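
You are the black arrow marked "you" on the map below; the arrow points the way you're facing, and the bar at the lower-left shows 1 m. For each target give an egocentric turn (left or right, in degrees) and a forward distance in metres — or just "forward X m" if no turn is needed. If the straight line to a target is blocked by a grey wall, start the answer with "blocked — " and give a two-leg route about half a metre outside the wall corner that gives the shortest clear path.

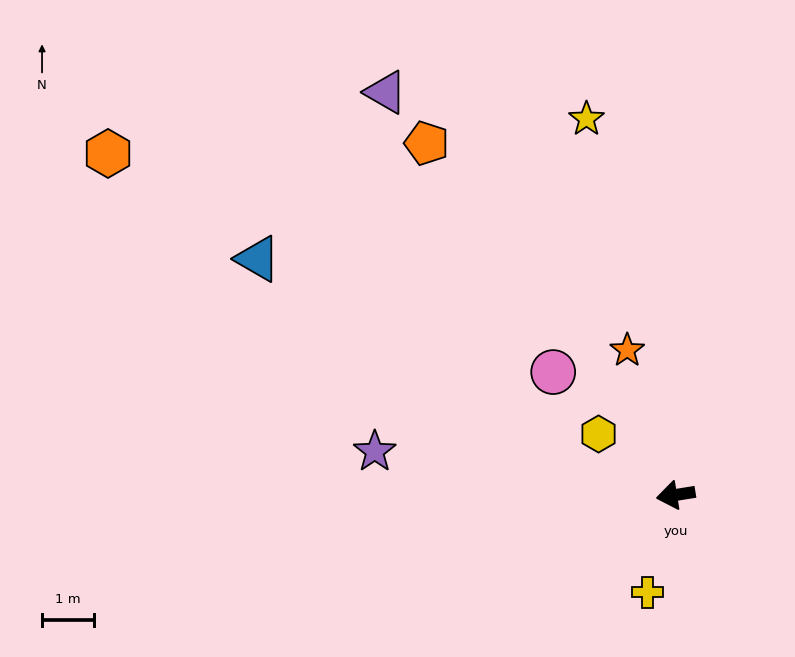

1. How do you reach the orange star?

turn right 81°, forward 2.9 m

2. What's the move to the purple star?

turn right 17°, forward 5.8 m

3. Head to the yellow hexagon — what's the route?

turn right 47°, forward 1.9 m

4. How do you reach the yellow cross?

turn left 65°, forward 1.9 m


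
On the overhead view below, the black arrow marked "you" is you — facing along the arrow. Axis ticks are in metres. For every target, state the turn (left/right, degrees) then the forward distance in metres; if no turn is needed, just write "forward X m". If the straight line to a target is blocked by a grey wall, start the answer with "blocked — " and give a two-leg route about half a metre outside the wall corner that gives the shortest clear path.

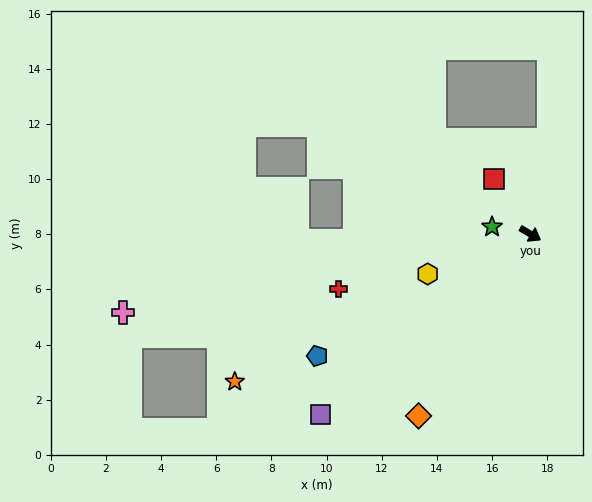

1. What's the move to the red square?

turn left 154°, forward 2.4 m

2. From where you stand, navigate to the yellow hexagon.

turn right 128°, forward 4.0 m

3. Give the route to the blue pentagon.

turn right 120°, forward 8.9 m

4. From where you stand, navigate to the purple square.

turn right 109°, forward 10.0 m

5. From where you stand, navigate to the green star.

turn right 160°, forward 1.4 m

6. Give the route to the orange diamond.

turn right 91°, forward 7.7 m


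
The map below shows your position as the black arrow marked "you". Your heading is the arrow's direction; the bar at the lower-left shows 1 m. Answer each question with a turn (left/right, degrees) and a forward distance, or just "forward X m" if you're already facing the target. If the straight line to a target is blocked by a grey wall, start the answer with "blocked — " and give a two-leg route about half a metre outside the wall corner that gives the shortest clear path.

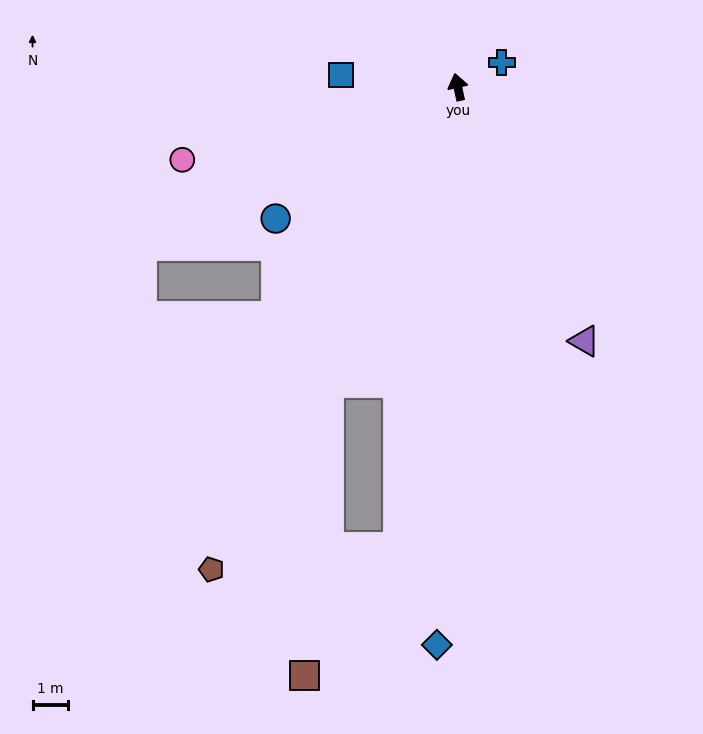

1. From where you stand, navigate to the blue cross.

turn right 73°, forward 1.4 m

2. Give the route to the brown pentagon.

turn left 141°, forward 15.1 m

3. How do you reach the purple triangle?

turn right 166°, forward 7.9 m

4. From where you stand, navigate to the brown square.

blocked — turn left 144°, forward 9.0 m, then turn left 19°, forward 8.2 m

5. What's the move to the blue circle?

turn left 114°, forward 6.3 m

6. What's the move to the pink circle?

turn left 93°, forward 8.0 m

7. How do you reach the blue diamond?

turn left 166°, forward 15.6 m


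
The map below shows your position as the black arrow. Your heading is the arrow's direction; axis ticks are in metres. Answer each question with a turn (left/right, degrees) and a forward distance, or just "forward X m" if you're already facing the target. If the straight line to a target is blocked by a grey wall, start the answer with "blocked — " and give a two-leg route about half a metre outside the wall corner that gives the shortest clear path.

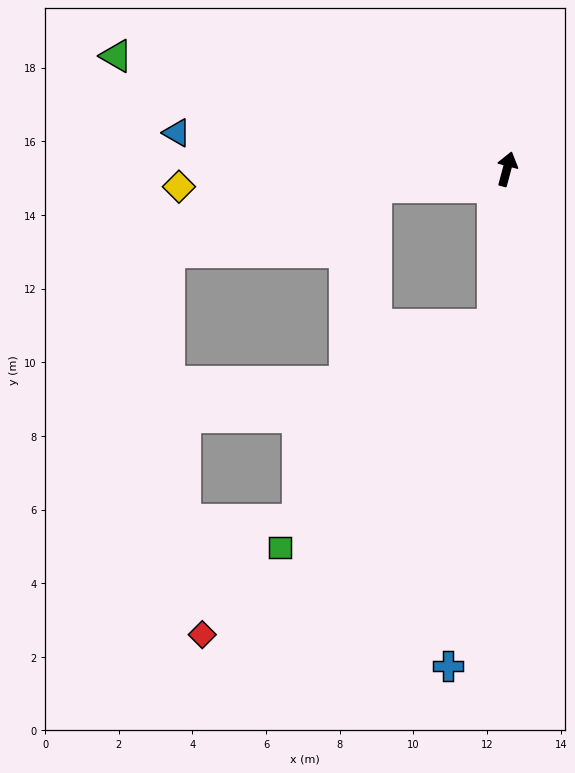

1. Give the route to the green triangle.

turn left 89°, forward 11.0 m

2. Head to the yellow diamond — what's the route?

turn left 108°, forward 8.9 m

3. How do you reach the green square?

blocked — turn right 170°, forward 4.2 m, then turn right 39°, forward 8.4 m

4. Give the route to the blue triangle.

turn left 99°, forward 9.0 m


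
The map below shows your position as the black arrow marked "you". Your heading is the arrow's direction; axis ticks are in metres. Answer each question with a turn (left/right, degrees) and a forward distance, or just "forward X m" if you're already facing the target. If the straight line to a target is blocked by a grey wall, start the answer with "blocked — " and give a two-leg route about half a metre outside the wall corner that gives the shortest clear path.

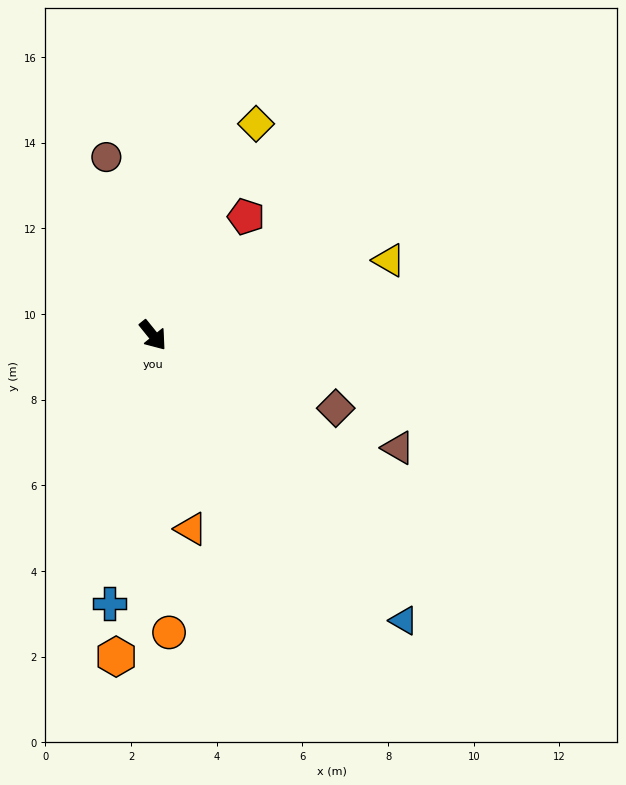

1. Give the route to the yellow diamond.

turn left 115°, forward 5.5 m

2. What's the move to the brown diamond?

turn left 29°, forward 4.6 m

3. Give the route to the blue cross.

turn right 48°, forward 6.3 m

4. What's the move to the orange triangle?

turn right 28°, forward 4.6 m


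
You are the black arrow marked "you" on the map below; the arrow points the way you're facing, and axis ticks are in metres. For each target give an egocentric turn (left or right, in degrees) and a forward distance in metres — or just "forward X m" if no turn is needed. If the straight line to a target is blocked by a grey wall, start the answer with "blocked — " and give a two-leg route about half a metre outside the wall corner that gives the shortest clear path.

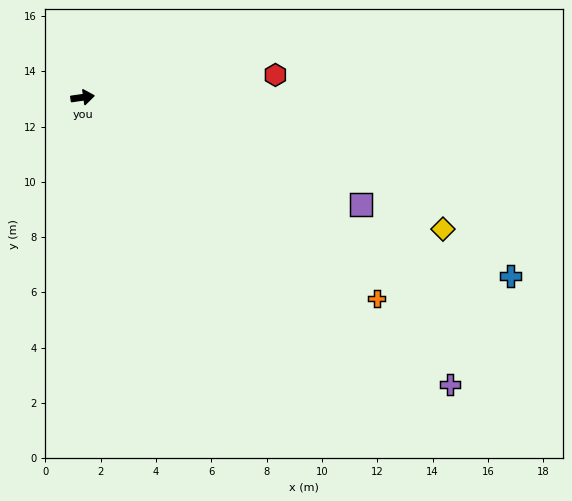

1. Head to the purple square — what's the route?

turn right 29°, forward 10.8 m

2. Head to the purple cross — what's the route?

turn right 46°, forward 16.9 m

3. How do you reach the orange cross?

turn right 42°, forward 12.9 m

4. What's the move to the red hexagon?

forward 7.0 m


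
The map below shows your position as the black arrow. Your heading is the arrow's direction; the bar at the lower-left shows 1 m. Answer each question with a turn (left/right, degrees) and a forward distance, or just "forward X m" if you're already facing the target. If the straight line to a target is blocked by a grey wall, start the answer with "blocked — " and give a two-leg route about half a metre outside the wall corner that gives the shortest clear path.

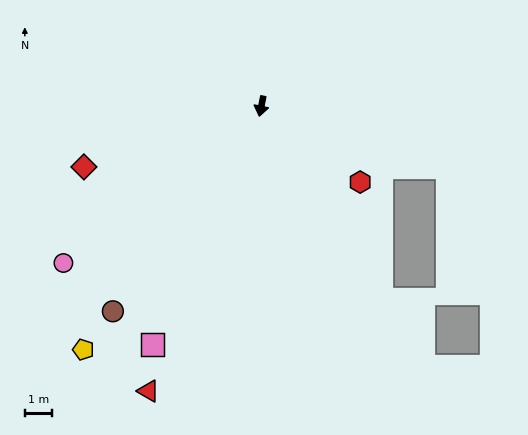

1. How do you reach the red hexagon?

turn left 64°, forward 4.7 m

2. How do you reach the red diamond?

turn right 60°, forward 7.0 m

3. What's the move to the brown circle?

turn right 25°, forward 9.5 m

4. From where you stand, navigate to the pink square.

turn right 13°, forward 9.8 m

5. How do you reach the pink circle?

turn right 40°, forward 9.5 m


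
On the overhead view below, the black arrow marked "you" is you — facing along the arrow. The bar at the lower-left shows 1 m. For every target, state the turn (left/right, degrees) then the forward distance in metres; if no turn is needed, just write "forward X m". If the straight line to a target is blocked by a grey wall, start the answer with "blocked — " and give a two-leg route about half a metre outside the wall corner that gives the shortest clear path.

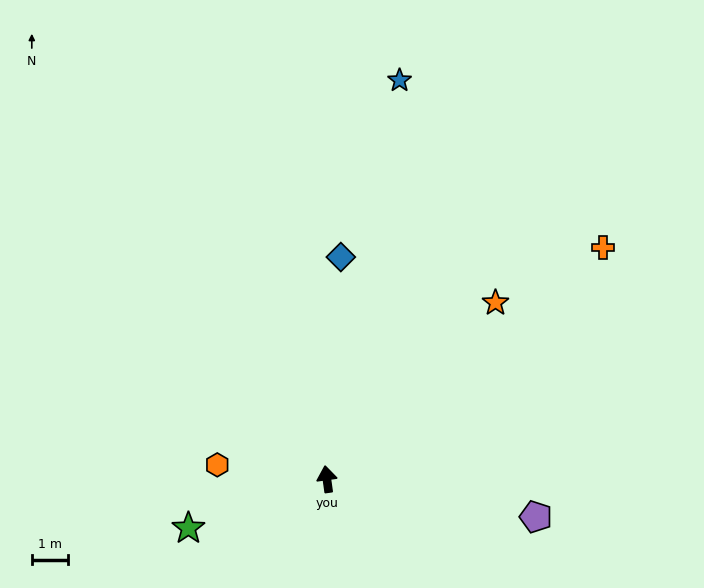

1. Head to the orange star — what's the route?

turn right 52°, forward 6.7 m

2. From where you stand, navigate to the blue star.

turn right 18°, forward 11.1 m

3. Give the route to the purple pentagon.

turn right 108°, forward 5.8 m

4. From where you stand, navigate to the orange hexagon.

turn left 75°, forward 3.0 m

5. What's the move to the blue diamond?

turn right 12°, forward 6.1 m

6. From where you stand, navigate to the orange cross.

turn right 58°, forward 9.9 m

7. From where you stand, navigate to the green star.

turn left 102°, forward 4.0 m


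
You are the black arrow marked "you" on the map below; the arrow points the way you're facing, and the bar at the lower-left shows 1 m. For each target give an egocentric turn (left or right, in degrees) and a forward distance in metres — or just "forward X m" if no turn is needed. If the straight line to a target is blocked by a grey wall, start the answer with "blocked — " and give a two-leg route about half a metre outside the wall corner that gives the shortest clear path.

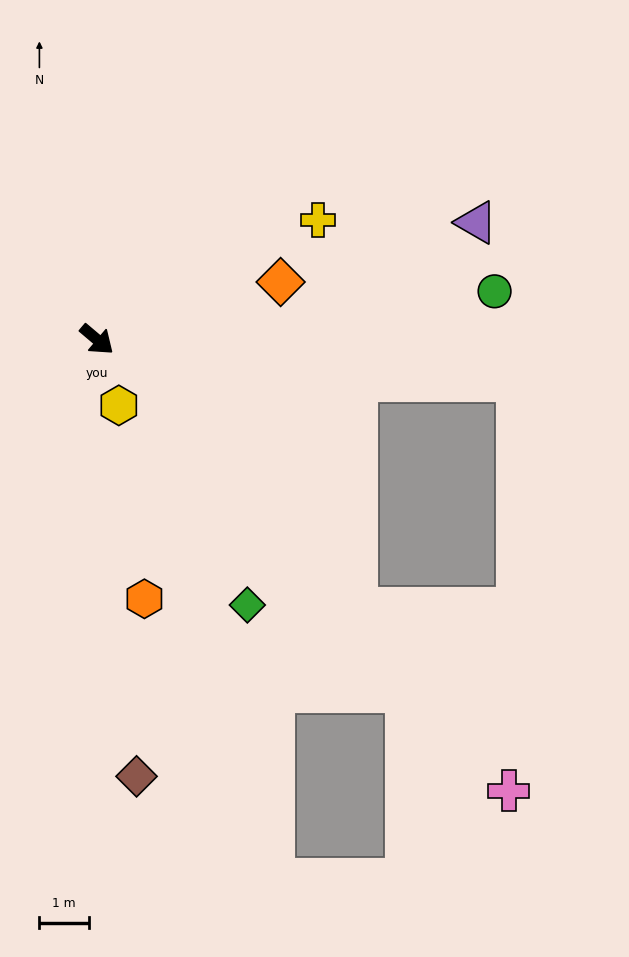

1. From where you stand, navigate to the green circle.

turn left 47°, forward 8.1 m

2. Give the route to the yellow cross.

turn left 69°, forward 5.1 m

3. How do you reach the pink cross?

turn right 7°, forward 12.4 m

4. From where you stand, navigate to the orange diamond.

turn left 58°, forward 3.9 m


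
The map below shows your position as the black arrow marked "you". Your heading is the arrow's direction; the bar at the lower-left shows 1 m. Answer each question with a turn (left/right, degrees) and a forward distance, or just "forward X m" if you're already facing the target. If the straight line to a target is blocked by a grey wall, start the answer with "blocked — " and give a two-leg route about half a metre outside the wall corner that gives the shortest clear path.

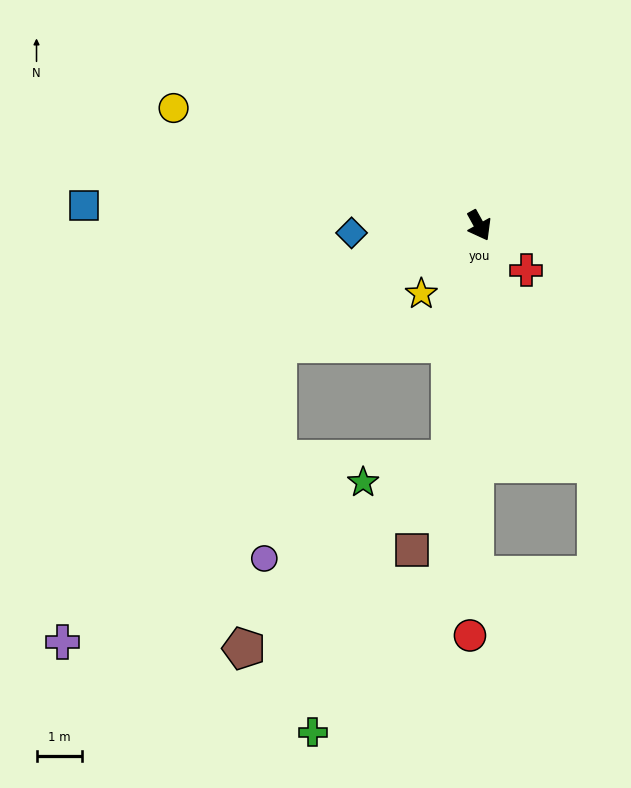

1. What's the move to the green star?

blocked — turn right 36°, forward 5.2 m, then turn right 68°, forward 2.0 m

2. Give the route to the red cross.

turn left 17°, forward 1.4 m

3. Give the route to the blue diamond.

turn right 116°, forward 2.8 m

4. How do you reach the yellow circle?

turn right 140°, forward 7.2 m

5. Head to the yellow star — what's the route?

turn right 69°, forward 2.0 m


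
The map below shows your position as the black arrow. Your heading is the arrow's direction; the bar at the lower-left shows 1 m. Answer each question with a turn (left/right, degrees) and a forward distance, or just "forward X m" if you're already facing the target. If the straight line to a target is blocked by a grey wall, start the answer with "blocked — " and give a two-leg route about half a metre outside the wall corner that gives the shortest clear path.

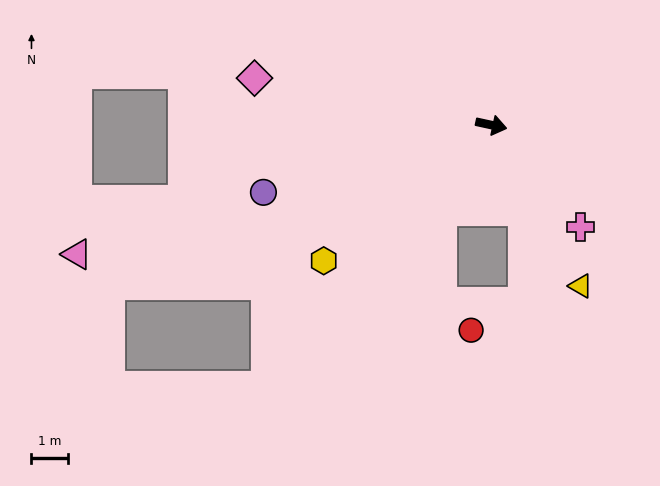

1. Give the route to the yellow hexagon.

turn right 129°, forward 5.9 m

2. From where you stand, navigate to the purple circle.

turn right 151°, forward 6.5 m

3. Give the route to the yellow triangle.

turn right 49°, forward 5.1 m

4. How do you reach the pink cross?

turn right 36°, forward 3.7 m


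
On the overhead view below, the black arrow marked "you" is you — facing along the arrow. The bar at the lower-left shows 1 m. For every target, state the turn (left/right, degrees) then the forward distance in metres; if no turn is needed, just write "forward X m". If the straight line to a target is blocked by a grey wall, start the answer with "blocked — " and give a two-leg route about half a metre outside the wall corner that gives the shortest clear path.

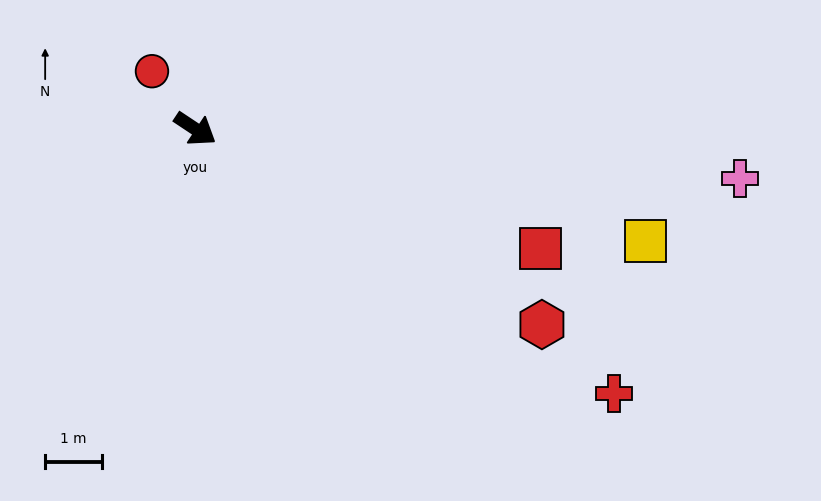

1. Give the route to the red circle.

turn left 160°, forward 1.3 m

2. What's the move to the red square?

turn left 14°, forward 6.4 m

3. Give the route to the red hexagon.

turn left 4°, forward 7.0 m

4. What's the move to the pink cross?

turn left 28°, forward 9.6 m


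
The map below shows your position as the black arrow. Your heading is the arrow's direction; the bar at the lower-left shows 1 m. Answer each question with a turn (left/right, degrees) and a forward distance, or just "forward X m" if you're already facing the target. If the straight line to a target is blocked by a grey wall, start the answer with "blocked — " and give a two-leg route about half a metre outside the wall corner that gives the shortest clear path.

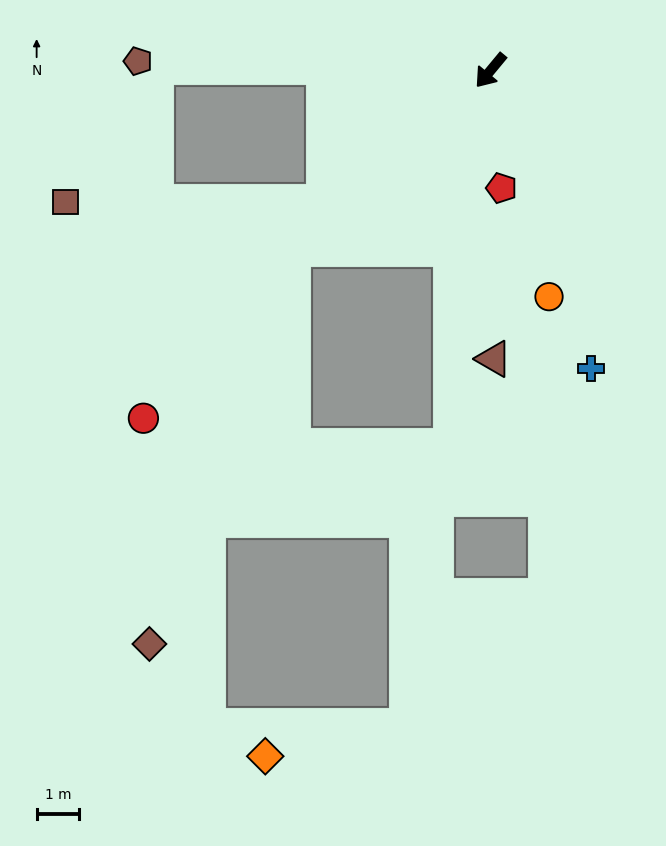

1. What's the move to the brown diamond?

blocked — turn right 8°, forward 6.2 m, then turn left 28°, forward 9.8 m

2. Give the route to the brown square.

blocked — turn right 12°, forward 5.0 m, then turn right 38°, forward 6.1 m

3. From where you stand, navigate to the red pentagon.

turn left 45°, forward 2.8 m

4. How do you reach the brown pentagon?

turn right 52°, forward 8.3 m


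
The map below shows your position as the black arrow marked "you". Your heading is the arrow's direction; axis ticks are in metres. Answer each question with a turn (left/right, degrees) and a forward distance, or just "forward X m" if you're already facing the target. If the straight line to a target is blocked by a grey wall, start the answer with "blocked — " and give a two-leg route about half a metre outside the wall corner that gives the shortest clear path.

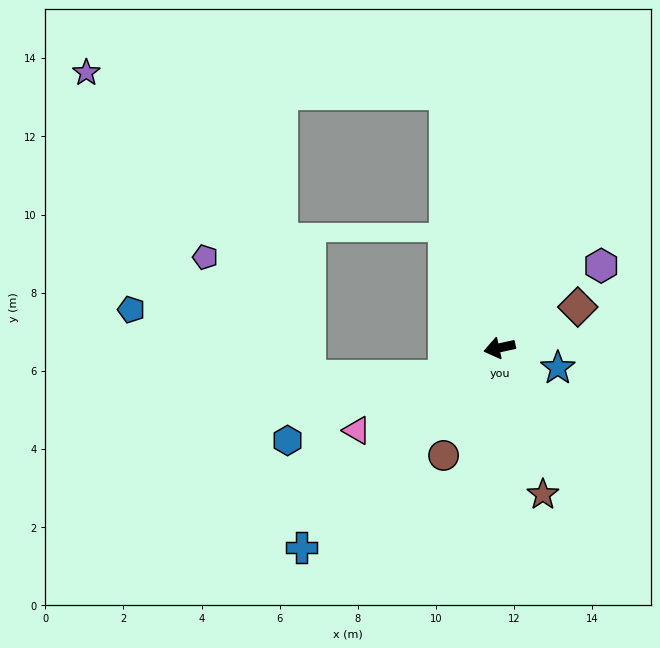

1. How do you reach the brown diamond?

turn right 165°, forward 2.3 m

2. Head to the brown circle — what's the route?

turn left 50°, forward 3.1 m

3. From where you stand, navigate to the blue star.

turn left 149°, forward 1.6 m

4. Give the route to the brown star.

turn left 94°, forward 3.9 m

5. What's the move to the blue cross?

turn left 33°, forward 7.2 m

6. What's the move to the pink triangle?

turn left 18°, forward 4.2 m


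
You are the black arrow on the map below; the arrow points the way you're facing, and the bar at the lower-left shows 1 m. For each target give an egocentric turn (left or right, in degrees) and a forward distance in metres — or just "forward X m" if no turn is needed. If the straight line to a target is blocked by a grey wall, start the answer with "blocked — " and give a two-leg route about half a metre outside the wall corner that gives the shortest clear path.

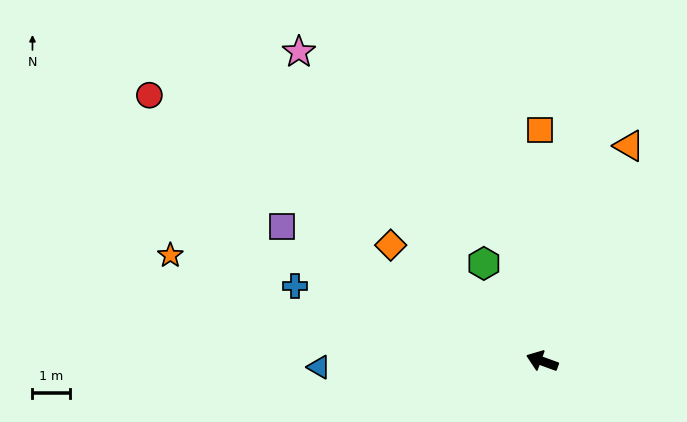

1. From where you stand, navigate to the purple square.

turn right 7°, forward 7.9 m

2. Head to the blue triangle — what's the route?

turn left 21°, forward 6.0 m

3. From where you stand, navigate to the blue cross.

turn left 3°, forward 6.9 m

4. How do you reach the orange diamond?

turn right 17°, forward 5.1 m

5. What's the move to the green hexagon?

turn right 39°, forward 3.1 m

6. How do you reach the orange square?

turn right 69°, forward 6.2 m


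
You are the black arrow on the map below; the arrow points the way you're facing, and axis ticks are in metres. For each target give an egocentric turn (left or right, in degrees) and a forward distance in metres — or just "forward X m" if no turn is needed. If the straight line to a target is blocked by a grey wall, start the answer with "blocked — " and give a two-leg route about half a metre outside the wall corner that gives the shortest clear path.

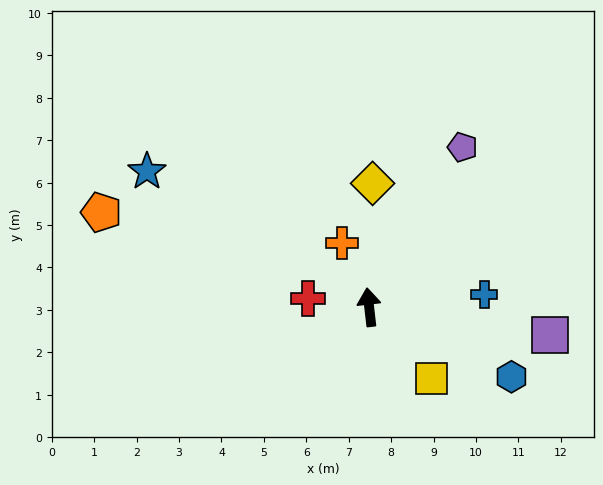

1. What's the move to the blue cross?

turn right 90°, forward 2.7 m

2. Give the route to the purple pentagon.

turn right 37°, forward 4.4 m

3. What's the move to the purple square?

turn right 105°, forward 4.3 m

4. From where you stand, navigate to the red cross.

turn left 76°, forward 1.5 m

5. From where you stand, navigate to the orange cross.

turn left 16°, forward 1.6 m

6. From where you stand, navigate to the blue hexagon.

turn right 123°, forward 3.7 m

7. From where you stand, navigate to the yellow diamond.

turn right 8°, forward 2.9 m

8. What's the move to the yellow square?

turn right 145°, forward 2.2 m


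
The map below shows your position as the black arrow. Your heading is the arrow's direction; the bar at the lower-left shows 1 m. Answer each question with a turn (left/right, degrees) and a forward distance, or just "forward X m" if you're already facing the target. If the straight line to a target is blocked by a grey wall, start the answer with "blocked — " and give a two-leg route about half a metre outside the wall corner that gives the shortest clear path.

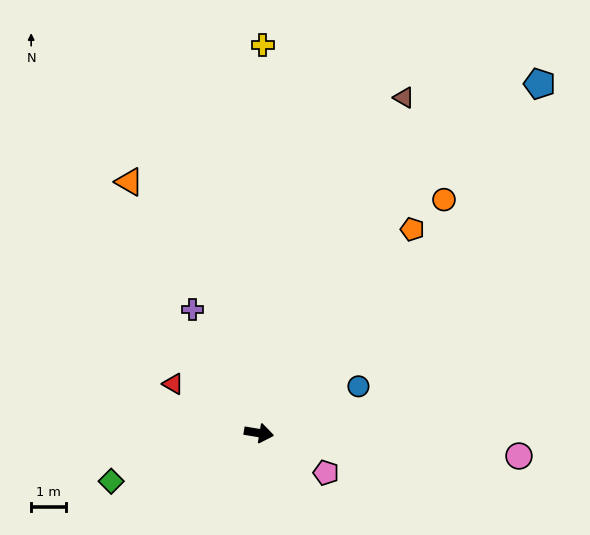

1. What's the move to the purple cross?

turn left 128°, forward 4.0 m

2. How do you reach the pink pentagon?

turn right 21°, forward 2.2 m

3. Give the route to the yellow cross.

turn left 99°, forward 11.2 m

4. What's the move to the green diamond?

turn right 153°, forward 4.5 m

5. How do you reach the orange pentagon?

turn left 62°, forward 7.3 m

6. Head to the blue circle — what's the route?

turn left 35°, forward 3.2 m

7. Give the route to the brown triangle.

turn left 76°, forward 10.5 m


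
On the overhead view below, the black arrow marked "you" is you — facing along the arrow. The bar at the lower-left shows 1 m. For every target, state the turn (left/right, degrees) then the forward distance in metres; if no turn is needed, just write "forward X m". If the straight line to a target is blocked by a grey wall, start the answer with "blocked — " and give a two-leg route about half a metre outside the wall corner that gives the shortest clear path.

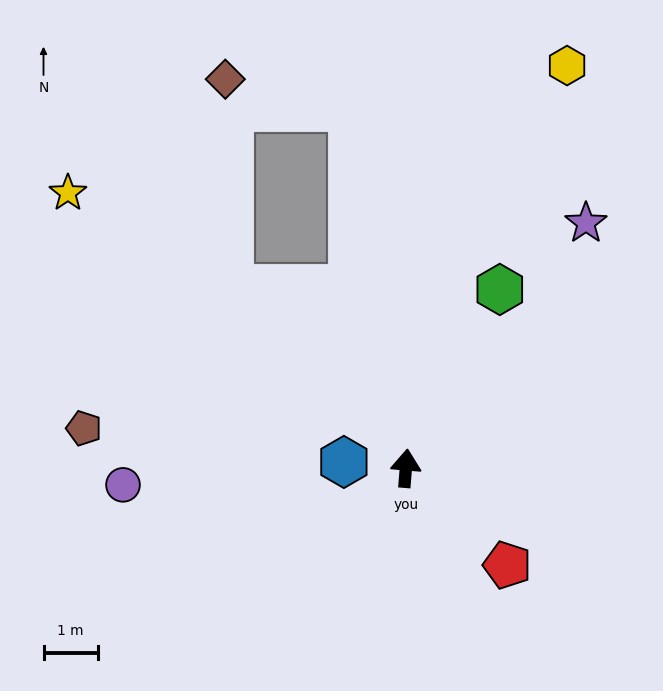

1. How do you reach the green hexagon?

turn right 23°, forward 3.7 m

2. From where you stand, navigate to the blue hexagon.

turn left 89°, forward 1.2 m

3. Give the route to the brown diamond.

blocked — turn left 49°, forward 4.7 m, then turn right 43°, forward 3.8 m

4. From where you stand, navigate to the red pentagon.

turn right 129°, forward 2.6 m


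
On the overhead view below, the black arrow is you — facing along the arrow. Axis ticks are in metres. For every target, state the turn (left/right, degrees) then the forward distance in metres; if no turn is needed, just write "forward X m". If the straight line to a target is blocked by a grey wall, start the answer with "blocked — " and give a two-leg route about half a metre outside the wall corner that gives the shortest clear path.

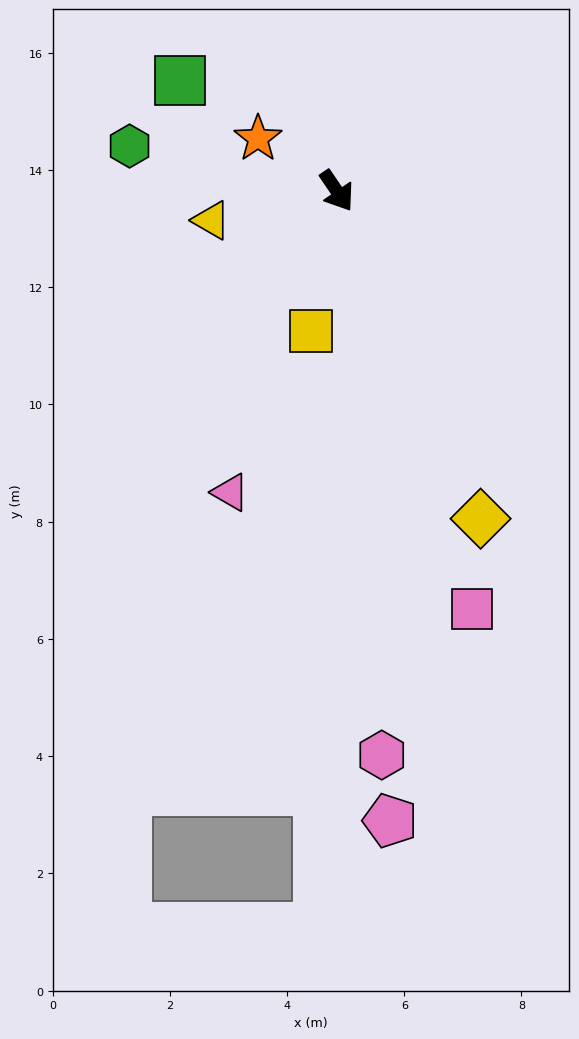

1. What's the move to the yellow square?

turn right 44°, forward 2.4 m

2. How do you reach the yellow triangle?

turn right 111°, forward 2.2 m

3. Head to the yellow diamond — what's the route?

turn right 10°, forward 6.1 m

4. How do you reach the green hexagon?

turn right 136°, forward 3.6 m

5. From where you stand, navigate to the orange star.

turn right 158°, forward 1.6 m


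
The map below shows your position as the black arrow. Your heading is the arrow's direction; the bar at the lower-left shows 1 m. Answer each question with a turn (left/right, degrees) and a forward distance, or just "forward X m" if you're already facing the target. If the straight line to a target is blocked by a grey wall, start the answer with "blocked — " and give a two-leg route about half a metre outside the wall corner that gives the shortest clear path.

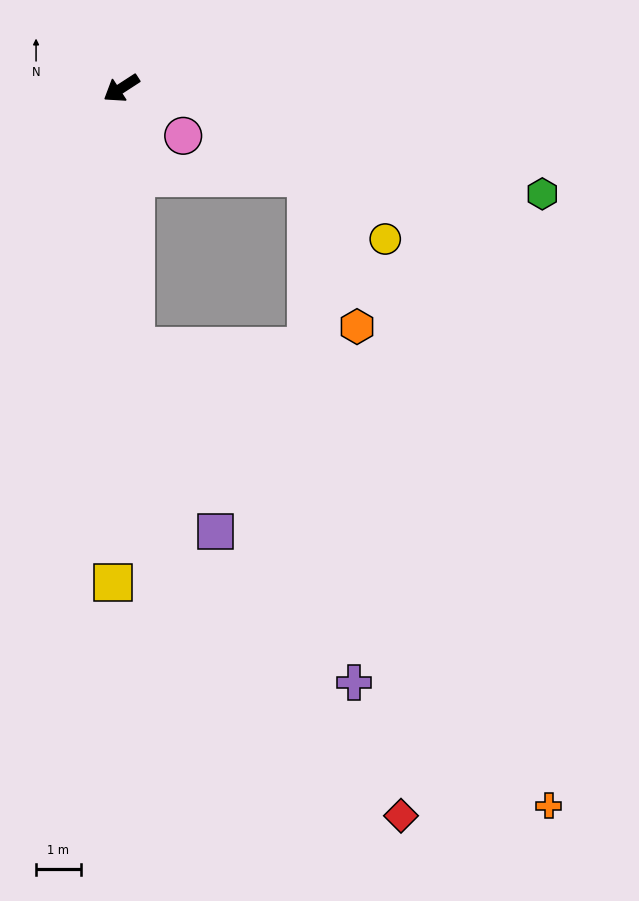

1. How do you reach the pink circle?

turn left 109°, forward 1.7 m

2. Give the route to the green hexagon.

turn left 133°, forward 9.7 m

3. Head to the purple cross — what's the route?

blocked — turn left 60°, forward 5.8 m, then turn left 30°, forward 9.0 m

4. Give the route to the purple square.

blocked — turn left 60°, forward 5.8 m, then turn left 20°, forward 4.5 m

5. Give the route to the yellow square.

turn left 56°, forward 11.1 m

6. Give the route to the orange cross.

blocked — turn left 60°, forward 5.8 m, then turn left 39°, forward 13.8 m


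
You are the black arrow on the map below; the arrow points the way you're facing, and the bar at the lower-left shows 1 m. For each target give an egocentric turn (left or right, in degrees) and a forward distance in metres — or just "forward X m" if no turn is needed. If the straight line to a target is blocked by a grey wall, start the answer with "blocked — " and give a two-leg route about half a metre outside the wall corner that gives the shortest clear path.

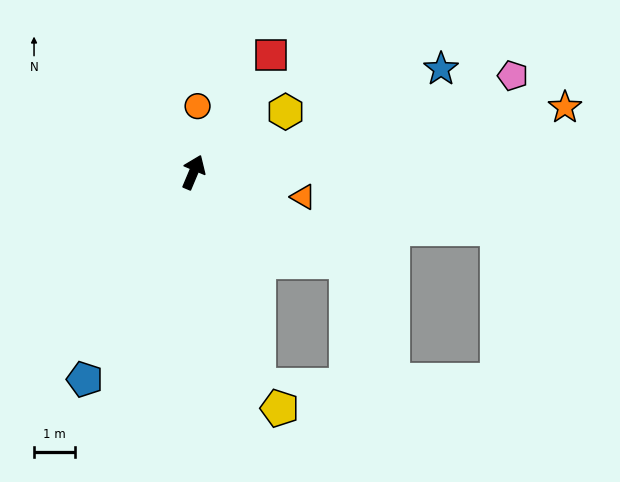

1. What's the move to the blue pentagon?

turn left 175°, forward 5.7 m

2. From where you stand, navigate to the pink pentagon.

turn right 50°, forward 8.1 m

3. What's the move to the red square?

turn right 11°, forward 3.4 m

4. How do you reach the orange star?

turn right 57°, forward 9.2 m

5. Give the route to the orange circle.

turn left 19°, forward 1.6 m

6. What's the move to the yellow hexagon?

turn right 34°, forward 2.7 m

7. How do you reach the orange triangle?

turn right 80°, forward 2.7 m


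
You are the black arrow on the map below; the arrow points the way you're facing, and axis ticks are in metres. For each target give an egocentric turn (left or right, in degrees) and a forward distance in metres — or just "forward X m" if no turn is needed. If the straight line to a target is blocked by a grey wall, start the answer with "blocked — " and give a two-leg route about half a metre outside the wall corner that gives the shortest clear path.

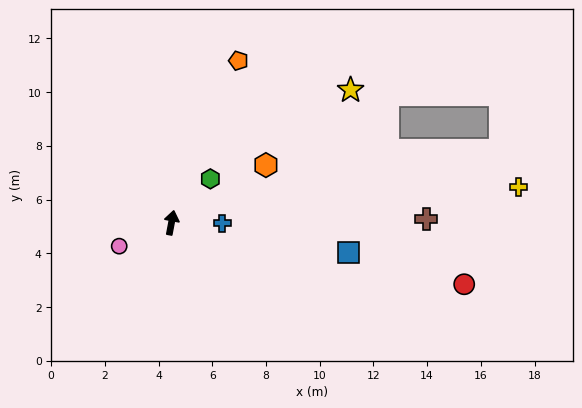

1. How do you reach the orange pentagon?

turn right 12°, forward 6.5 m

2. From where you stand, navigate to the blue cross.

turn right 80°, forward 1.9 m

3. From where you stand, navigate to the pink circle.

turn left 125°, forward 2.1 m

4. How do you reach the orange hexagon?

turn right 48°, forward 4.1 m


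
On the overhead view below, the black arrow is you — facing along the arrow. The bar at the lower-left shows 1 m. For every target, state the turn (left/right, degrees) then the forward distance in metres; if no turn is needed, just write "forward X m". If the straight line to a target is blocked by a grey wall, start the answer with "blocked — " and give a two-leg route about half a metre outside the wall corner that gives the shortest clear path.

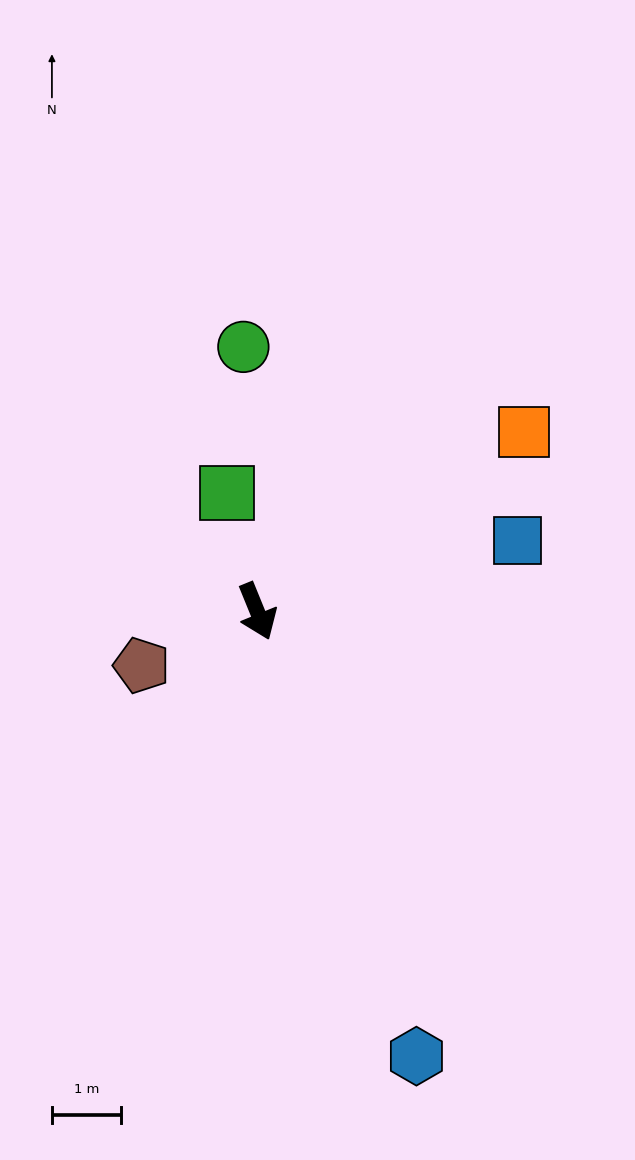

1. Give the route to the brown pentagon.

turn right 87°, forward 1.9 m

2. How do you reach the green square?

turn left 172°, forward 1.8 m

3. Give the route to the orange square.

turn left 102°, forward 4.7 m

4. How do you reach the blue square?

turn left 83°, forward 3.9 m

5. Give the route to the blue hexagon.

turn right 2°, forward 6.8 m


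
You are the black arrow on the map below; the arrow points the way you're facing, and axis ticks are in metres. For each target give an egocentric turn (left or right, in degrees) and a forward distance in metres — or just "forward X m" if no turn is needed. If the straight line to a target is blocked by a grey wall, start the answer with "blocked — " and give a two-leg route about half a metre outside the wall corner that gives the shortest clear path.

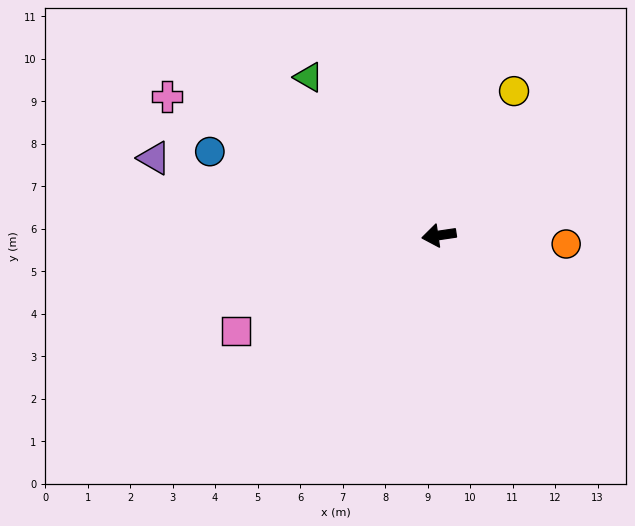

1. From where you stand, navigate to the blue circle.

turn right 29°, forward 5.7 m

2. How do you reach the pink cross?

turn right 35°, forward 7.2 m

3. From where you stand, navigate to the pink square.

turn left 17°, forward 5.3 m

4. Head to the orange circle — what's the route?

turn left 168°, forward 3.0 m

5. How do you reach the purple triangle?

turn right 24°, forward 6.9 m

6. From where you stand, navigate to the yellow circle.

turn right 126°, forward 3.8 m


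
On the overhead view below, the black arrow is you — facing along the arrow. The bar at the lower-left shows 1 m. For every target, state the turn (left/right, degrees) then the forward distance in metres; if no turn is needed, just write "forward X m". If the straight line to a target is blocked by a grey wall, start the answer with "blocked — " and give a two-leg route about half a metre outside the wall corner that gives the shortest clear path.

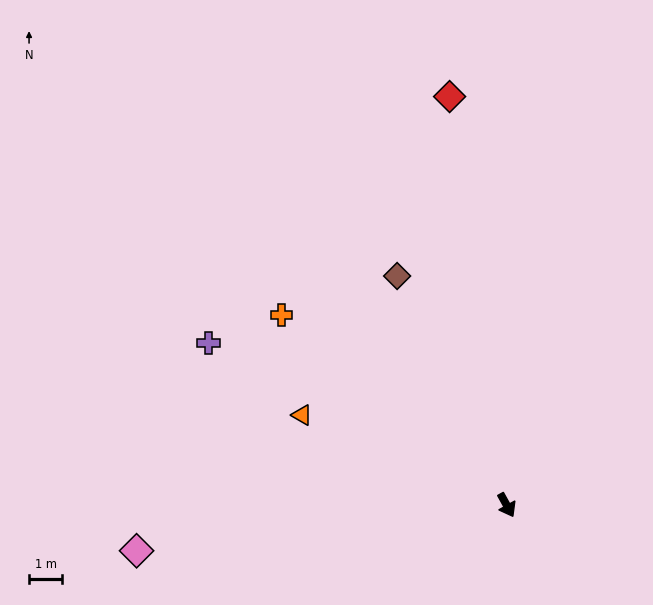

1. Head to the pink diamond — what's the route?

turn right 112°, forward 11.3 m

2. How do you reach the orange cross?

turn right 159°, forward 8.9 m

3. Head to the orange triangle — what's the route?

turn right 143°, forward 6.8 m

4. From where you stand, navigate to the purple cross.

turn right 147°, forward 10.3 m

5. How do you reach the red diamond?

turn left 159°, forward 12.5 m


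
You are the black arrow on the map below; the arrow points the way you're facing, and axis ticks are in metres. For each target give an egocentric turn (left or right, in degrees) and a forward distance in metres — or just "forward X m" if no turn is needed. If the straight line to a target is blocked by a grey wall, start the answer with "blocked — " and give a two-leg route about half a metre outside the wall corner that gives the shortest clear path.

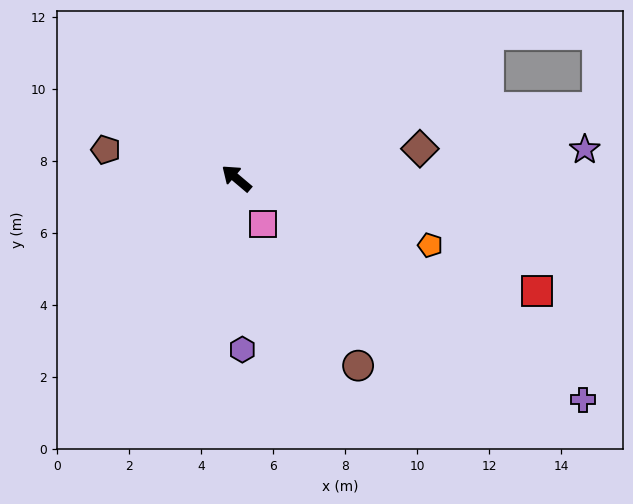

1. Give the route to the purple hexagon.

turn left 132°, forward 4.8 m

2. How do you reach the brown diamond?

turn right 131°, forward 5.2 m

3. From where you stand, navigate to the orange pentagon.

turn right 159°, forward 5.7 m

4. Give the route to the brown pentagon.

turn left 28°, forward 3.7 m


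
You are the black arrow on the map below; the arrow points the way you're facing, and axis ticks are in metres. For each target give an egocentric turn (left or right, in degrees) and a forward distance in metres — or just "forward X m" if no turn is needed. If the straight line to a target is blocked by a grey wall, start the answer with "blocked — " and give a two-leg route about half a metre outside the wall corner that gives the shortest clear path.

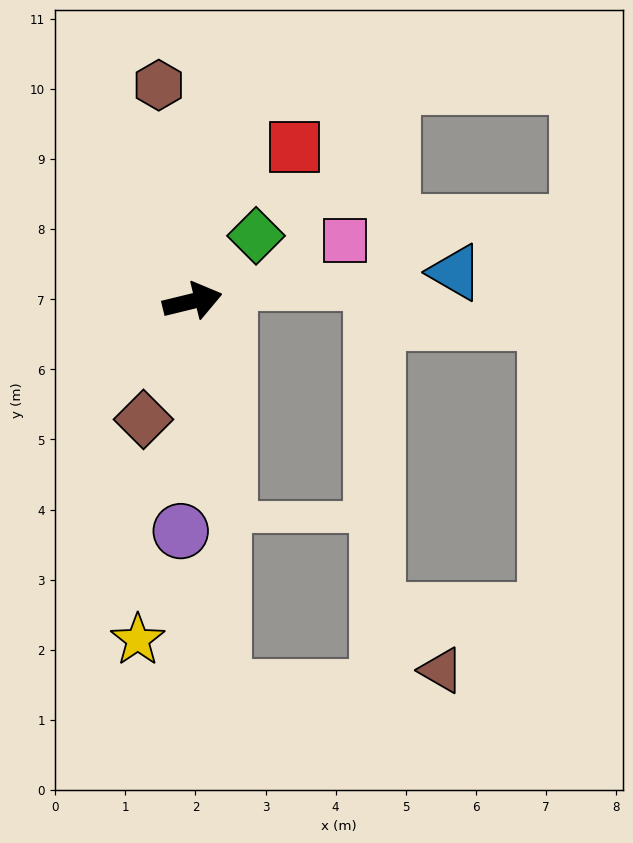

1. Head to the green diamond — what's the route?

turn left 32°, forward 1.3 m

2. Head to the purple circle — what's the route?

turn right 107°, forward 3.3 m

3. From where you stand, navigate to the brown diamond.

turn right 126°, forward 1.8 m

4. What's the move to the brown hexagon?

turn left 85°, forward 3.1 m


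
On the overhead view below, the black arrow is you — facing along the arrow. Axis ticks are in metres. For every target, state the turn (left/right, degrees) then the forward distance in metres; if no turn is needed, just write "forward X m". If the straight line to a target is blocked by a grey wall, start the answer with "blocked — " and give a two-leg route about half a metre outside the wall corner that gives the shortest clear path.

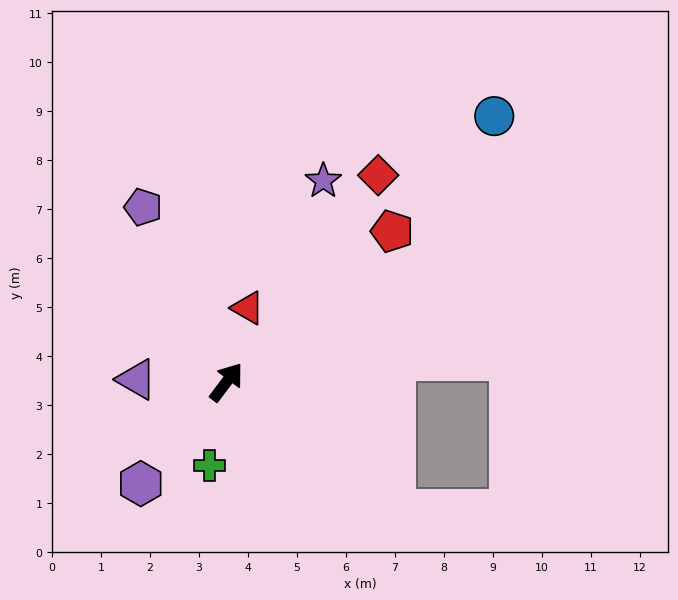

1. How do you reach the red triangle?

turn left 21°, forward 1.6 m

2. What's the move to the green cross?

turn right 155°, forward 1.7 m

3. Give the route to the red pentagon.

turn right 11°, forward 4.6 m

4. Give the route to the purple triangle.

turn left 125°, forward 1.8 m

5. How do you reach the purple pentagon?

turn left 62°, forward 4.0 m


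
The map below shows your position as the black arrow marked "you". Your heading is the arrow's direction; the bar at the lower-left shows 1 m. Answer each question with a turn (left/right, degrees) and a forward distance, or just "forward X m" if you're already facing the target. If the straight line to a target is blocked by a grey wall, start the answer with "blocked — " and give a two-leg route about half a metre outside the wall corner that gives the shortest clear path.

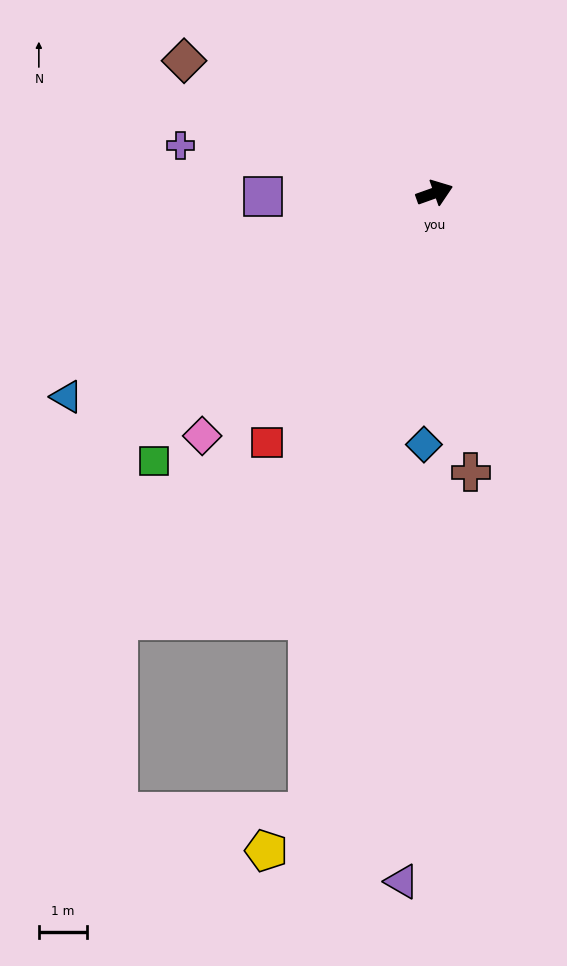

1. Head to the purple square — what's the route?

turn left 162°, forward 3.5 m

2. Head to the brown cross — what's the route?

turn right 102°, forward 5.8 m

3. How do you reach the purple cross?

turn left 150°, forward 5.3 m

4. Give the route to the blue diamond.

turn right 112°, forward 5.2 m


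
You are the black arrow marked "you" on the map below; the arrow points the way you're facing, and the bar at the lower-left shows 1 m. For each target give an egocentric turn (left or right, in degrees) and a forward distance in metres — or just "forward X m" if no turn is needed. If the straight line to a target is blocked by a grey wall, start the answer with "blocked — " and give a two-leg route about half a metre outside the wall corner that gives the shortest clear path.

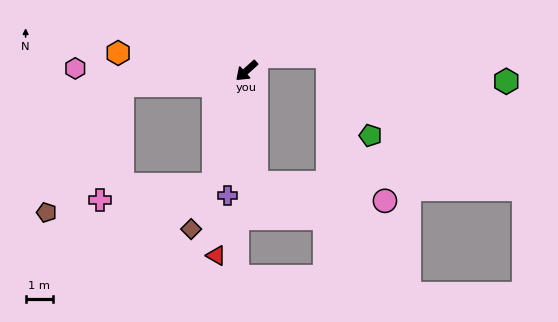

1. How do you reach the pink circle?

blocked — turn left 53°, forward 4.1 m, then turn left 76°, forward 4.7 m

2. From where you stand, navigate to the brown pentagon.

blocked — turn right 35°, forward 4.6 m, then turn left 52°, forward 5.4 m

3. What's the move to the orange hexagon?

turn right 50°, forward 4.7 m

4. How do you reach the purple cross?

turn left 39°, forward 4.6 m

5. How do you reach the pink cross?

blocked — turn left 31°, forward 4.3 m, then turn right 65°, forward 4.2 m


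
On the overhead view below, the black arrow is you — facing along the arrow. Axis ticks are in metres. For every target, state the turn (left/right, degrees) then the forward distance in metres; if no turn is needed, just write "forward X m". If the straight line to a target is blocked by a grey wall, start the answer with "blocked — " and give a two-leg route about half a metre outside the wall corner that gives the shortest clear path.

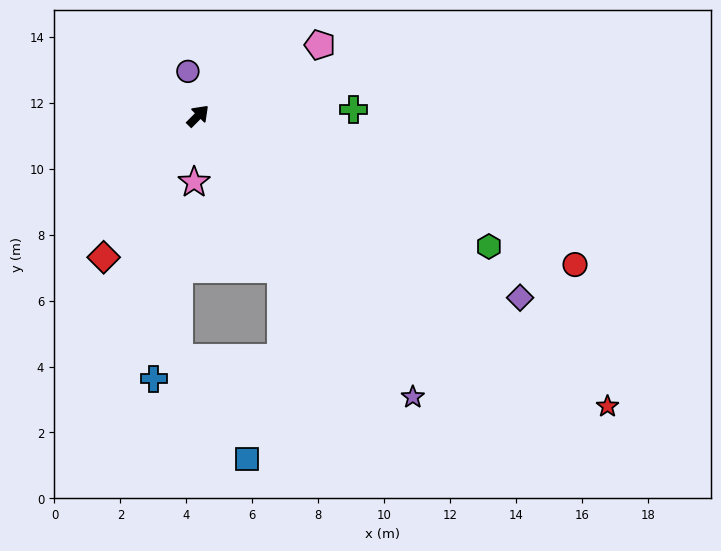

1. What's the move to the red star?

turn right 81°, forward 15.2 m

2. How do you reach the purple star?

turn right 98°, forward 10.7 m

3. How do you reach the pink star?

turn right 139°, forward 2.0 m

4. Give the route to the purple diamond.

turn right 75°, forward 11.2 m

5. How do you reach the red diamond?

turn right 169°, forward 5.2 m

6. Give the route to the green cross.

turn right 43°, forward 4.7 m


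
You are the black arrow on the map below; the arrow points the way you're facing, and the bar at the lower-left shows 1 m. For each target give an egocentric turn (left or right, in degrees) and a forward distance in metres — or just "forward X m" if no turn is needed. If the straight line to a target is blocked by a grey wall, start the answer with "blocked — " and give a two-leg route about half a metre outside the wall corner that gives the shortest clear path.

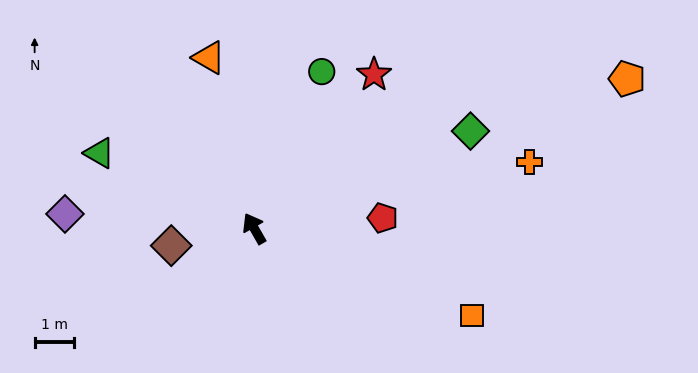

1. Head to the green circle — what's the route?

turn right 53°, forward 4.4 m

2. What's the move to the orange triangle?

turn right 15°, forward 4.5 m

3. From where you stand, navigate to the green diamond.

turn right 96°, forward 6.1 m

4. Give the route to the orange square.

turn right 142°, forward 6.0 m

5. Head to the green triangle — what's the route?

turn left 34°, forward 4.4 m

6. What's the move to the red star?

turn right 68°, forward 5.0 m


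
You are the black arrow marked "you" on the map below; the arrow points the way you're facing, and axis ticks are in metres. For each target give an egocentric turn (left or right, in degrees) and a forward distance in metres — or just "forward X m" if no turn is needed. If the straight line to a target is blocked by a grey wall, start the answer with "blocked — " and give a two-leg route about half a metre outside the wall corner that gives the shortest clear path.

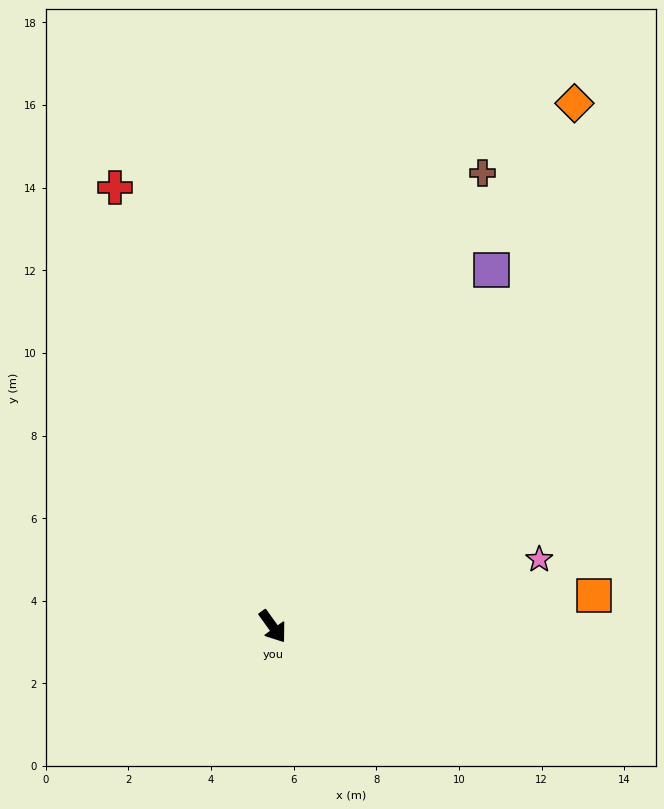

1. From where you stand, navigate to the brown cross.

turn left 119°, forward 12.1 m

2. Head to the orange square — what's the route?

turn left 60°, forward 7.8 m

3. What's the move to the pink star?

turn left 68°, forward 6.7 m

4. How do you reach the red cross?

turn left 164°, forward 11.3 m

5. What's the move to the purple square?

turn left 113°, forward 10.1 m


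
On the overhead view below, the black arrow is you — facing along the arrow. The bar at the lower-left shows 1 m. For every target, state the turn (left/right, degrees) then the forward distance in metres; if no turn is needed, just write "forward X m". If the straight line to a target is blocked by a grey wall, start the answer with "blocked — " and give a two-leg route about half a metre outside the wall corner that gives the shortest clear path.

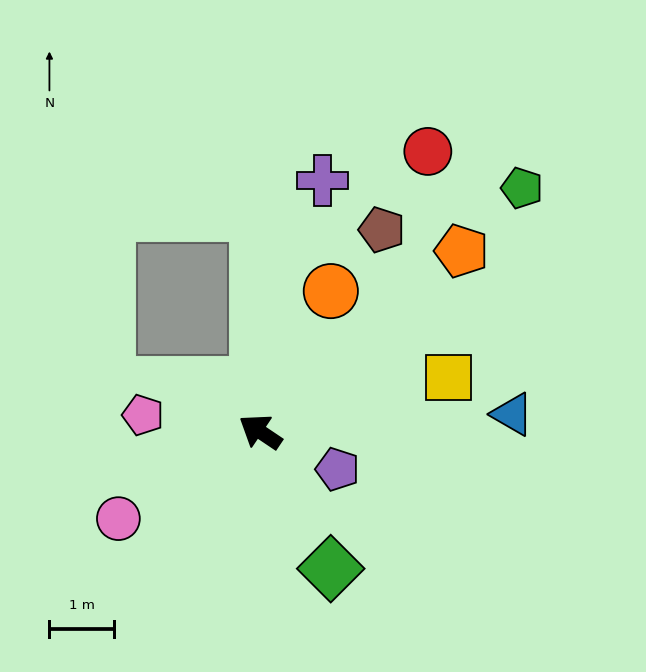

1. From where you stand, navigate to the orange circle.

turn right 83°, forward 2.4 m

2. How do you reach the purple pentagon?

turn right 172°, forward 1.3 m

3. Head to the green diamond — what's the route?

turn left 151°, forward 2.4 m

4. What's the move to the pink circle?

turn left 65°, forward 2.6 m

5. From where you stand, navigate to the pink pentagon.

turn left 26°, forward 1.8 m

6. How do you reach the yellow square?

turn right 130°, forward 3.0 m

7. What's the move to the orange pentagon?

turn right 104°, forward 4.2 m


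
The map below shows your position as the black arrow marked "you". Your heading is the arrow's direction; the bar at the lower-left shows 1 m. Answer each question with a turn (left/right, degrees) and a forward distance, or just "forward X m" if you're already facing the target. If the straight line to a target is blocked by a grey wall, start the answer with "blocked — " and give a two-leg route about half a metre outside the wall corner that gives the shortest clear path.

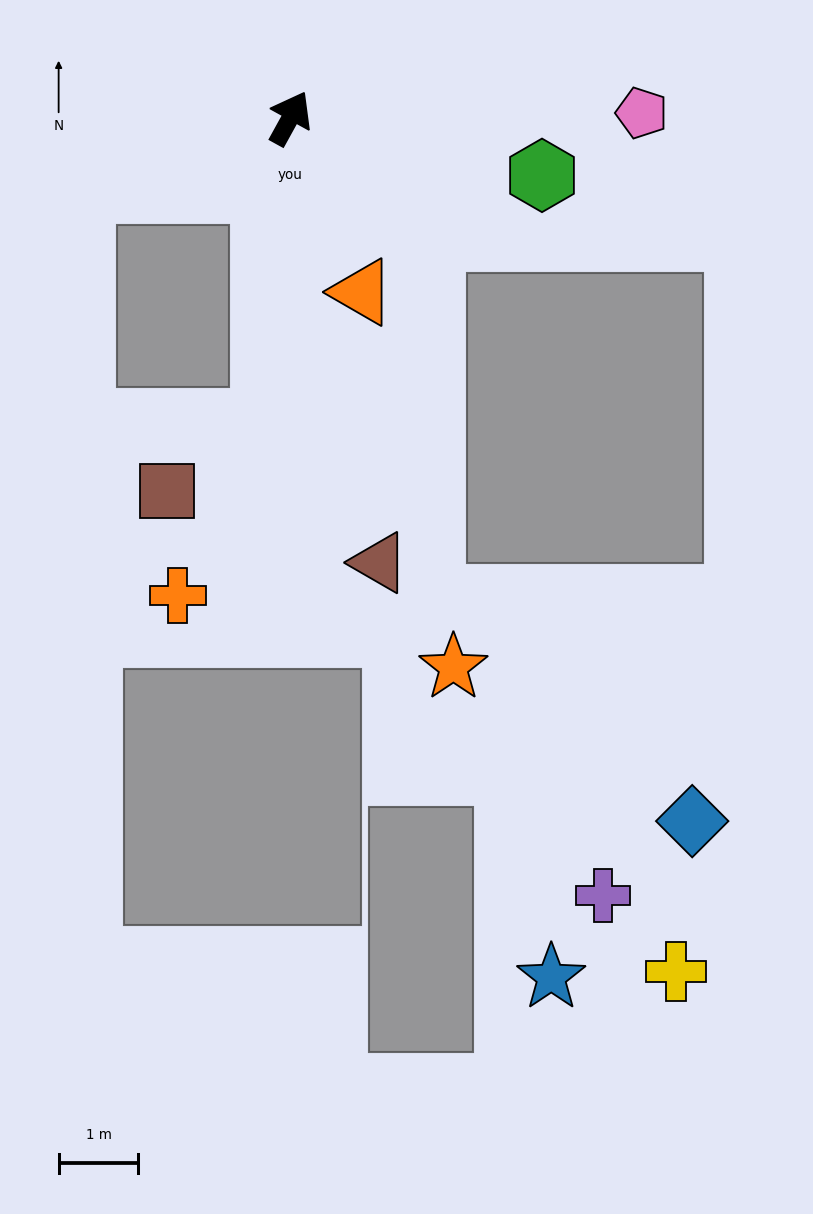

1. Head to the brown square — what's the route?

blocked — turn right 156°, forward 3.8 m, then turn right 50°, forward 1.5 m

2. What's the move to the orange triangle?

turn right 129°, forward 2.4 m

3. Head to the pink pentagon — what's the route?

turn right 60°, forward 4.4 m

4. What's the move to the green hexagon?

turn right 74°, forward 3.2 m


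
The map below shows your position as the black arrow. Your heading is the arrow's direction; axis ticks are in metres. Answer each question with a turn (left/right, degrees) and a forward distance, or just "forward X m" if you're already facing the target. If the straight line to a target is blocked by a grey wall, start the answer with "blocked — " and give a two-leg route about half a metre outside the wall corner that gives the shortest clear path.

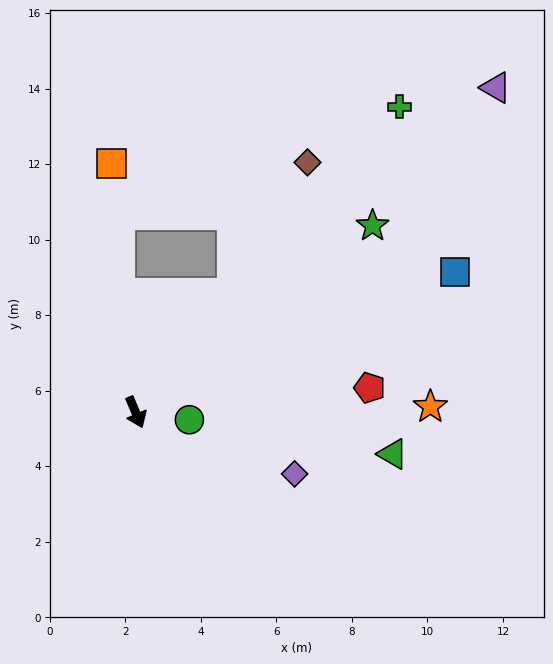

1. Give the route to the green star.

turn left 105°, forward 8.0 m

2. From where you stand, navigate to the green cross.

turn left 116°, forward 10.7 m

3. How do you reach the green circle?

turn left 59°, forward 1.4 m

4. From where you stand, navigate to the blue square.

turn left 91°, forward 9.2 m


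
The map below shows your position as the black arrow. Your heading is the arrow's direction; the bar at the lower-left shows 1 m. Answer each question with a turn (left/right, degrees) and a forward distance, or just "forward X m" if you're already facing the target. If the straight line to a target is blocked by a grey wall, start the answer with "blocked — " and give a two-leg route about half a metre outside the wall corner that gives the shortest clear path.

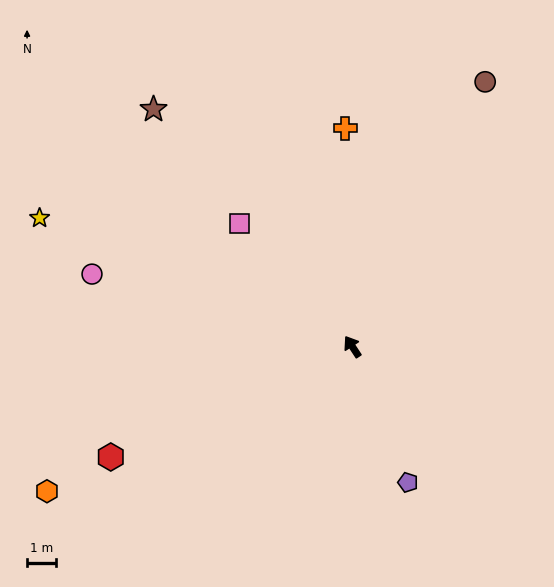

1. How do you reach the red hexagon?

turn left 81°, forward 9.1 m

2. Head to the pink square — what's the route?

turn left 9°, forward 5.7 m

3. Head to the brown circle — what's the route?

turn right 60°, forward 10.1 m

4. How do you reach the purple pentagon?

turn left 169°, forward 5.0 m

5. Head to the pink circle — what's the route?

turn left 41°, forward 9.3 m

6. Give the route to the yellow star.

turn left 34°, forward 11.6 m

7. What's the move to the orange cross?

turn right 31°, forward 7.5 m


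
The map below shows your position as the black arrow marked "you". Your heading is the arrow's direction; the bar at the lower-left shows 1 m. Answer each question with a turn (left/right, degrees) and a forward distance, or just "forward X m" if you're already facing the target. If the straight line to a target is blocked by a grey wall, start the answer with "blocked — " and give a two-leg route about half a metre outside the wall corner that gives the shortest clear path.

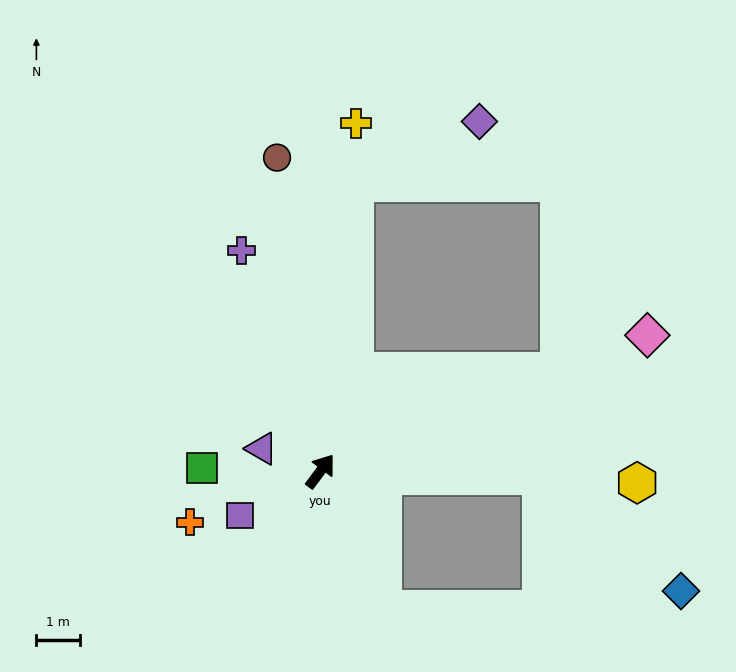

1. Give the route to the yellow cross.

turn left 31°, forward 7.9 m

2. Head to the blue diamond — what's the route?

blocked — turn right 55°, forward 5.0 m, then turn right 38°, forward 4.1 m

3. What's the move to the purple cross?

turn left 56°, forward 5.3 m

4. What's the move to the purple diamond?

blocked — turn left 30°, forward 6.6 m, then turn right 57°, forward 3.1 m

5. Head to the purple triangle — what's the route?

turn left 106°, forward 1.4 m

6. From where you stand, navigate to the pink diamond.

turn right 31°, forward 8.0 m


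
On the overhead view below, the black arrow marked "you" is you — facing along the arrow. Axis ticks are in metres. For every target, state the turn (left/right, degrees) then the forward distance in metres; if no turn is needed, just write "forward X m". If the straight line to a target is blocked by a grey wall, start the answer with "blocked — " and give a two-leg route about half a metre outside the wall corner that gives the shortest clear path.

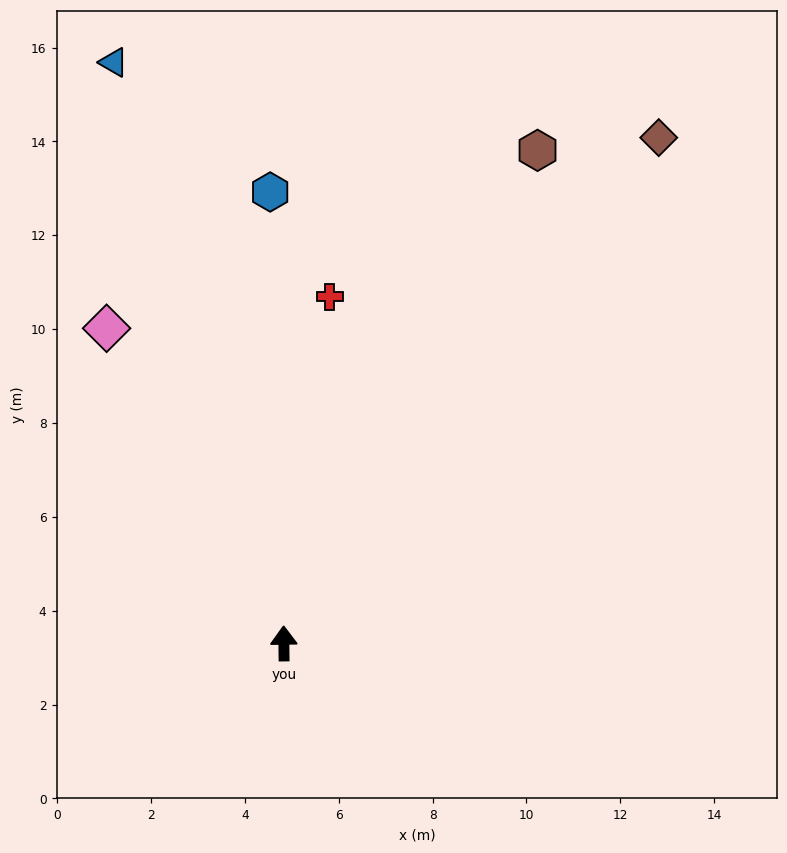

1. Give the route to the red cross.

turn right 8°, forward 7.5 m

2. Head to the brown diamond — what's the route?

turn right 37°, forward 13.4 m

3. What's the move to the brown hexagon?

turn right 28°, forward 11.8 m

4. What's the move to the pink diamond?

turn left 29°, forward 7.7 m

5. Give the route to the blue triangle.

turn left 16°, forward 12.9 m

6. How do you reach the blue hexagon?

forward 9.6 m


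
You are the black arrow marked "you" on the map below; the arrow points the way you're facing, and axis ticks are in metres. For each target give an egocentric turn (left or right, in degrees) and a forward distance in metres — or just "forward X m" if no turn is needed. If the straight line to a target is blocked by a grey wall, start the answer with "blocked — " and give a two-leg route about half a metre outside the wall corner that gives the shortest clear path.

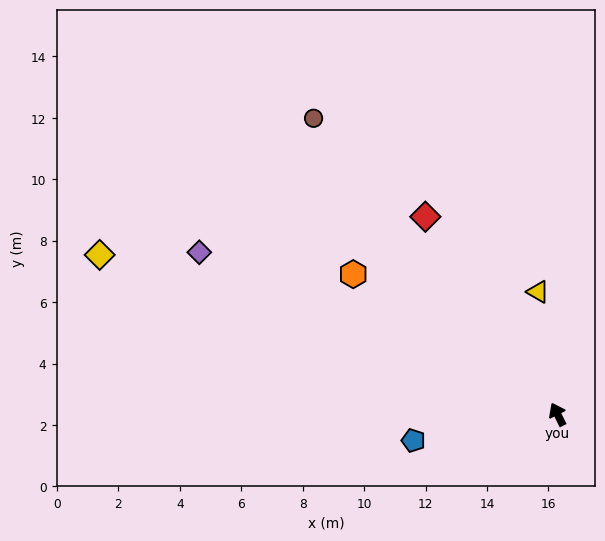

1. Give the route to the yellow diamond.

turn left 44°, forward 15.8 m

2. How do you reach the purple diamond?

turn left 39°, forward 12.8 m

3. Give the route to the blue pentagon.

turn left 74°, forward 4.8 m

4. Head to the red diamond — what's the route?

turn left 7°, forward 7.7 m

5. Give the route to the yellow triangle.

turn right 18°, forward 4.0 m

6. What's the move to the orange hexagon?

turn left 29°, forward 8.1 m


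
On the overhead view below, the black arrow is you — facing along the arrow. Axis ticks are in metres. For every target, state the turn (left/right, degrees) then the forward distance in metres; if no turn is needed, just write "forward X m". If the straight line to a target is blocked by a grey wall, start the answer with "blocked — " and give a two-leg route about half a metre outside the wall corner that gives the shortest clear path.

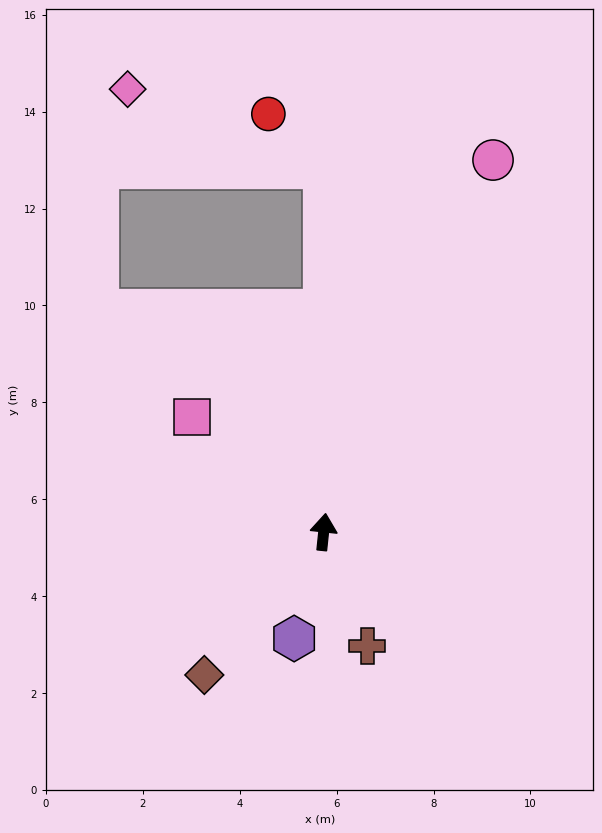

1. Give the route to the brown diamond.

turn left 146°, forward 3.8 m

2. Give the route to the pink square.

turn left 55°, forward 3.6 m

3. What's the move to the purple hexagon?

turn left 170°, forward 2.3 m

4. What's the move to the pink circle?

turn right 19°, forward 8.4 m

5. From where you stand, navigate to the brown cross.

turn right 153°, forward 2.5 m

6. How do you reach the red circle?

blocked — turn left 6°, forward 7.5 m, then turn left 45°, forward 1.6 m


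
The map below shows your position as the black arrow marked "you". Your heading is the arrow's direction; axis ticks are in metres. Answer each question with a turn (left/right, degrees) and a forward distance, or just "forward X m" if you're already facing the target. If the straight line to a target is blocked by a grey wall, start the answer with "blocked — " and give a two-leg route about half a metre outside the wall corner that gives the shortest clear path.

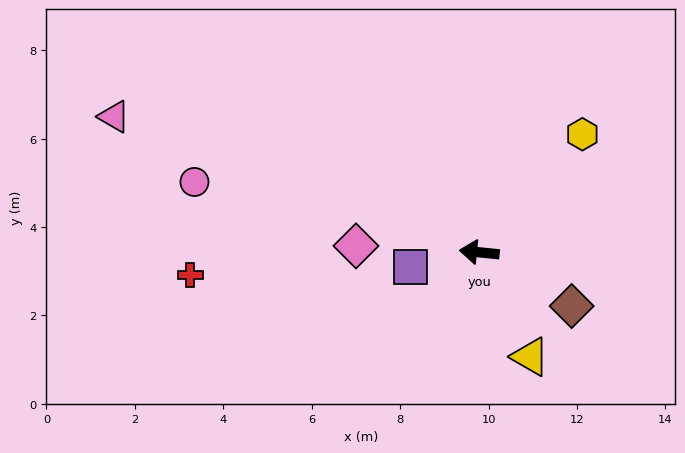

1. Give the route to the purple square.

turn left 18°, forward 1.6 m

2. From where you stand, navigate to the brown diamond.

turn left 156°, forward 2.4 m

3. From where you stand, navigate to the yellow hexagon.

turn right 125°, forward 3.5 m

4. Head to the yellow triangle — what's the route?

turn left 122°, forward 2.6 m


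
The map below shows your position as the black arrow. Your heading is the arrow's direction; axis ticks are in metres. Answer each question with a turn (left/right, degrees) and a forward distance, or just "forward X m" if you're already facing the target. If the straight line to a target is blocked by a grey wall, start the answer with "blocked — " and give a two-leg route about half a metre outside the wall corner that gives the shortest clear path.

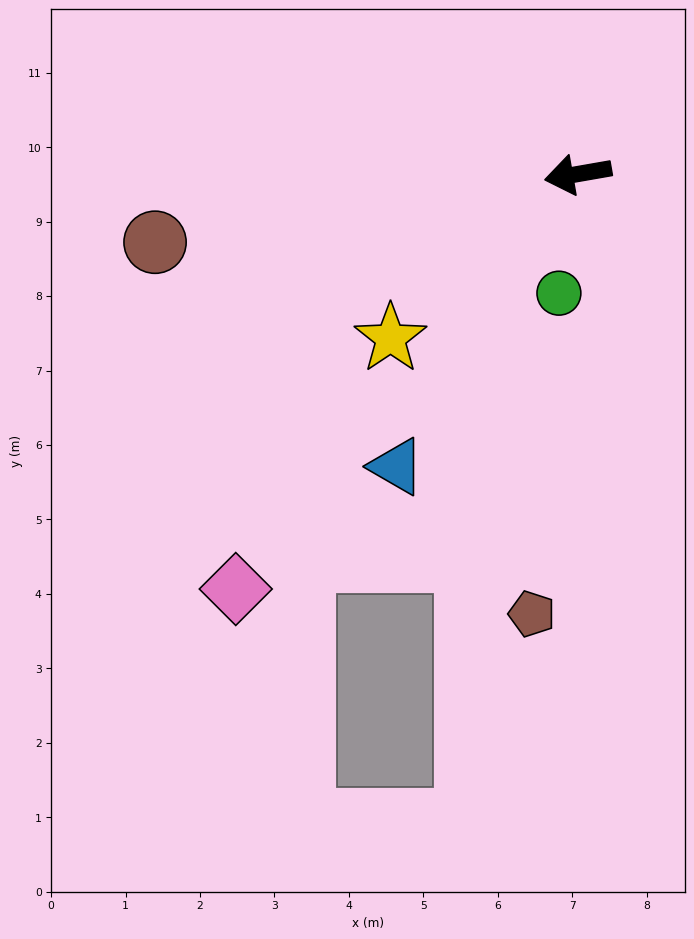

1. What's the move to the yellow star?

turn left 31°, forward 3.3 m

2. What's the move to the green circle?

turn left 71°, forward 1.6 m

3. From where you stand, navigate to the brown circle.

forward 5.8 m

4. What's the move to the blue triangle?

turn left 48°, forward 4.6 m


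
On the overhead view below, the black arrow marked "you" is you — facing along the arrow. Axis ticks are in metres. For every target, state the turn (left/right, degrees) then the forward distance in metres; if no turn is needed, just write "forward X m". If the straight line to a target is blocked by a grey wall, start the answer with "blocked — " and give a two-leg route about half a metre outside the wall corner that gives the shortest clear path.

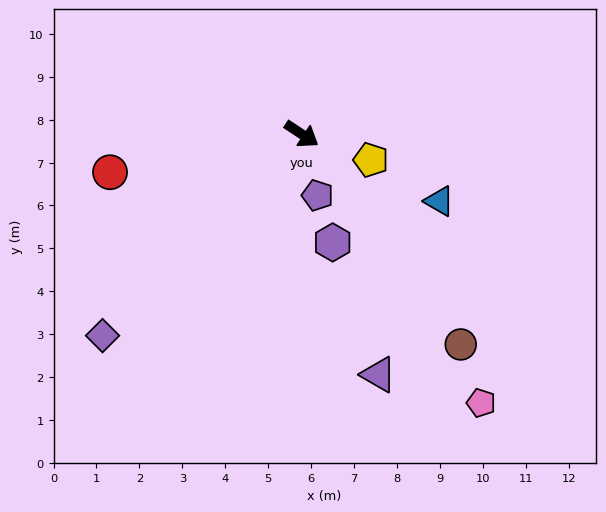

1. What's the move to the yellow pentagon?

turn left 13°, forward 1.7 m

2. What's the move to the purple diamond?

turn right 101°, forward 6.6 m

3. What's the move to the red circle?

turn right 135°, forward 4.6 m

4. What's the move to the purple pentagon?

turn right 42°, forward 1.5 m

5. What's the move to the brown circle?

turn right 19°, forward 6.1 m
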